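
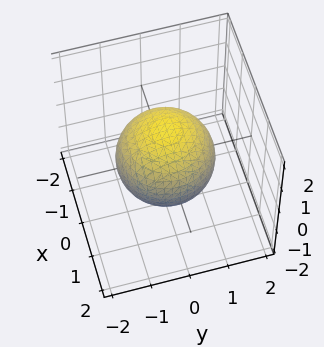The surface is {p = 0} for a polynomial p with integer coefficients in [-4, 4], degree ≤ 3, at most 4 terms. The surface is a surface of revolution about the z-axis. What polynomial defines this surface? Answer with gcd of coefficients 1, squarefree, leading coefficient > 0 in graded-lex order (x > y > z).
(a) Degree: a generic line meets the surface in up to 2 points, so deg p = 2.
(b) Symmetries: the z-axis is an axis of rotation, so x and y enter only as x² + y².
(c) Checking where it meets the axes: a circular section at z = -1 has radius between 0 and 1.
(d) Putting this together gives p.

2*x^2 + 2*y^2 + 2*z^2 - 3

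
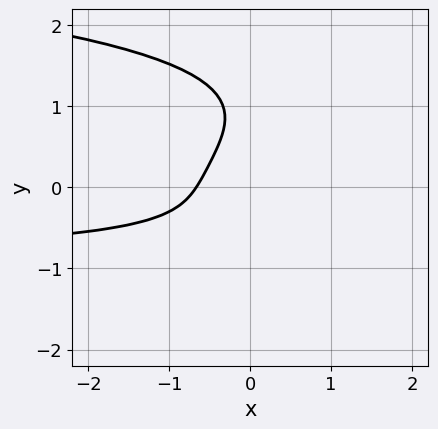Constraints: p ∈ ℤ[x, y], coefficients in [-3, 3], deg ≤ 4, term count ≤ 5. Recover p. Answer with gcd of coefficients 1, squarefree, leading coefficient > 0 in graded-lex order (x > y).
1. The degree is 4 — the shape is more complex than any degree-3 curve.
2. Against the integer gridlines: no y-intercept at any integer in the box.
3. These observations pin down the coefficients.

3*y^4 - 3*y^3 + 3*x*y + 3*x + 2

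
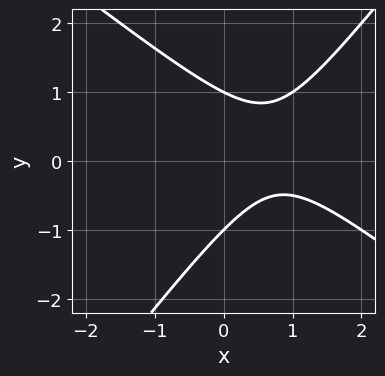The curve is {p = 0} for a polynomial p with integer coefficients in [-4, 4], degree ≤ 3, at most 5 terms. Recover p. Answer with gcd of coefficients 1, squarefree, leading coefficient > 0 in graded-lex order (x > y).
First, degree: no degree-1 curve has this shape, so deg p = 2.
Then, from the axis intercepts and sections: the curve avoids every integer x-axis point in the box; among the integer gridlines, it crosses the y-axis at y ∈ {-1, 1}.
Finally, putting this together gives p.

2*x^2 + x*y - 2*y^2 - 3*x + 2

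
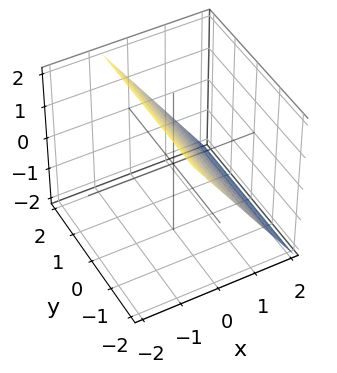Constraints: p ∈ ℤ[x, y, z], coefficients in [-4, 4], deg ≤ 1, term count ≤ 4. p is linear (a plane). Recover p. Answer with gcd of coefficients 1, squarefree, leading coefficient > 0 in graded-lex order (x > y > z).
3*x + 2*z - 2

First, deg p = 1.
Next, against the integer gridlines: it meets the z-axis at z = 1 (among the integer gridlines); it misses every integer gridline on the y-axis.
Finally, these observations pin down the coefficients.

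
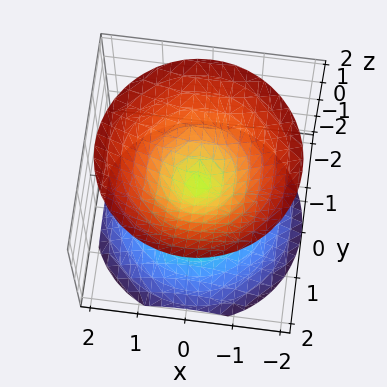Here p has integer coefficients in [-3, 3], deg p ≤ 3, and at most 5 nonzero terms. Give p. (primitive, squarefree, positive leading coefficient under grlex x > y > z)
x^2 + y^2 - z^2

There are 2 components. They look like related sheets of one shape, so recover p as a whole.
Degree: a double cone through the origin; a quadric, so deg p = 2.
By symmetry, the z-axis is an axis of rotation, so x and y enter only as x² + y²; mirror symmetry z ↦ −z ⇒ only even powers of z.
Checking where it meets the axes: a circular section at z = -1 has radius exactly 1; one x-axis crossing is at x = 0; it crosses the z-axis at the gridline z = 0.
The integer polynomial consistent with all of this is the stated p.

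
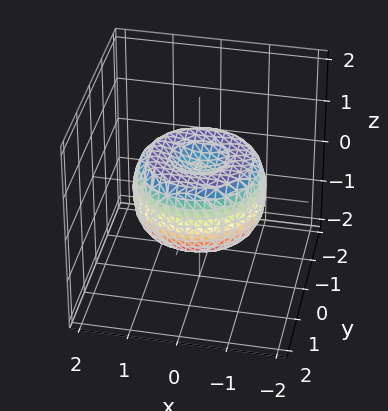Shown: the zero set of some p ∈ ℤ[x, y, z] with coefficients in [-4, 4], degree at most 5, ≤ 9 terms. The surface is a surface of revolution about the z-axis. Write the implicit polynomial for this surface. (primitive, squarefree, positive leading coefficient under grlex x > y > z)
2*x^4 + 4*x^2*y^2 + 2*y^4 - 3*x^2 - 3*y^2 + 3*z^2 - 1

The degree is 4 — no degree-3 surface has this shape.
Symmetries: rotational symmetry about the z-axis ⇒ p depends on x, y only through x² + y².
Reading off the gridlines: a circular section at z = 0 has radius between 1 and 2.
These observations pin down the coefficients.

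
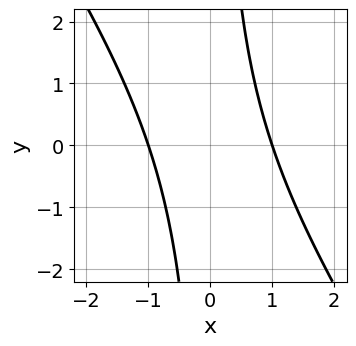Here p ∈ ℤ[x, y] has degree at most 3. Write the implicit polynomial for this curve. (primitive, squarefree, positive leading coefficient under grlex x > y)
1. Degree: the shape is more complex than any degree-1 curve, so deg p = 2.
2. From the visible intercepts: the x-axis gridline crossings are at x ∈ {-1, 1}; the curve avoids every integer y-axis point in the box.
3. Matching integer coefficients to the picture gives p.

3*x^2 + 2*x*y - 3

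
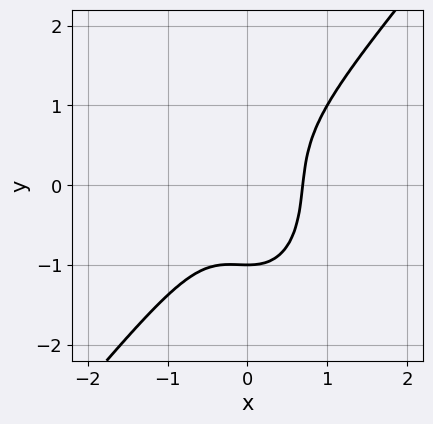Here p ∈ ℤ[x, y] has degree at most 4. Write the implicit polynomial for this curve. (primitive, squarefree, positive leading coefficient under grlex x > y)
3*x^3 - x^2*y - y^3 - 1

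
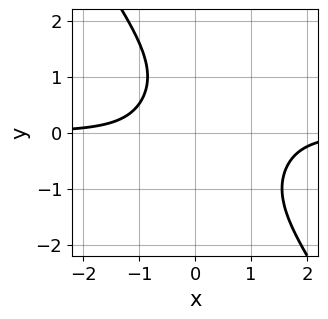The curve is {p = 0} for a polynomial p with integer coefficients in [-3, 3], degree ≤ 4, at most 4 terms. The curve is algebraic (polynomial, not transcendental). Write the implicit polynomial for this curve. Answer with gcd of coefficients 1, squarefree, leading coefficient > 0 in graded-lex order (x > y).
3*x^3*y + y^4 - 3*x^2*y + 3

1. The degree is 4 — the shape is more complex than any degree-3 curve.
2. Reading off the gridlines: the curve avoids every integer y-axis point in the box; the curve avoids every integer x-axis point in the box.
3. Fitting integer coefficients to these (and the overall shape) gives p.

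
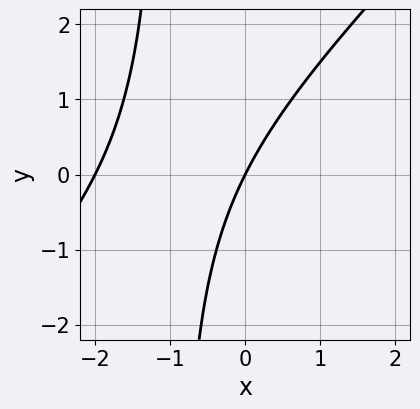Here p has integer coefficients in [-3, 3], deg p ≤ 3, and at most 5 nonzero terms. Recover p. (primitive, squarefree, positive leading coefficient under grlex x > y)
x^2 - x*y + 2*x - y

First, deg p = 2. A generic line meets the curve in up to 2 points.
Next, from the visible intercepts: the x-axis gridline crossings are at x ∈ {-2, 0}; one y-axis crossing is at y = 0.
Finally, assembling these constraints gives the stated polynomial.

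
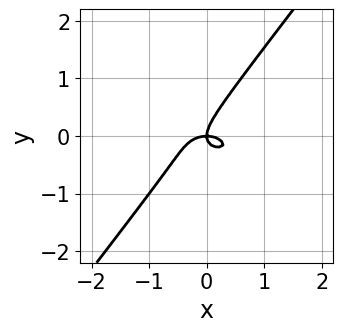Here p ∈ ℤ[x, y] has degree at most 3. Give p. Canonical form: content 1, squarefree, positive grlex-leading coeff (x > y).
(a) Degree: a generic line meets the curve in up to 3 points, so deg p = 3.
(b) From the axis intercepts and sections: it crosses the x-axis at the gridline x = 0; one y-axis crossing is at y = 0.
(c) Putting this together gives p.

x^3 + 2*x*y^2 - 2*y^3 + x*y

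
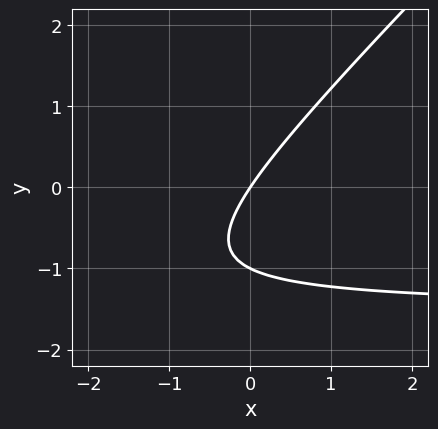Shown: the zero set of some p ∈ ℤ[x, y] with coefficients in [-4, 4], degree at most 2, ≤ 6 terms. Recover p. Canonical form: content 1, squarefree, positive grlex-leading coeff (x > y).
2*x*y - 2*y^2 + 3*x - 2*y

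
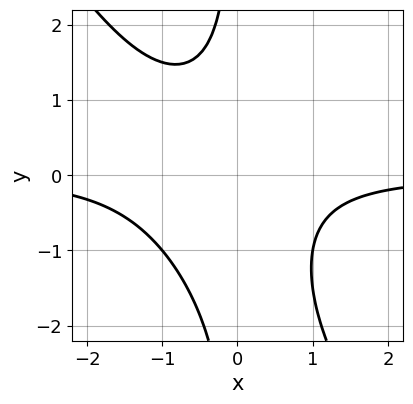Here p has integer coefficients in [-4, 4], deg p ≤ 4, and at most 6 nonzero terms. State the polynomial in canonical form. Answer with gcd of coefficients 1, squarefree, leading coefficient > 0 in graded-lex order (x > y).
The degree is 3 — a generic line meets the curve in up to 3 points.
Reading off the gridlines: the curve avoids every integer x-axis point in the box; no y-intercept at any integer in the box.
Solving for integer coefficients yields p as stated.

3*x^2*y + 2*x*y^2 + 2*x*y + 3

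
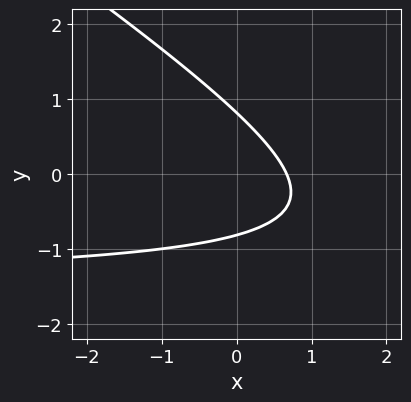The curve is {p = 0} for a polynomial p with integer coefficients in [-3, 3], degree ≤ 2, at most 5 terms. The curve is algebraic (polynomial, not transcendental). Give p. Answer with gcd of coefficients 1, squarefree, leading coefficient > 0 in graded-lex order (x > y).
2*x*y + 3*y^2 + 3*x - 2

1. The degree is 2 — no degree-1 curve has this shape.
2. Solving for integer coefficients yields p as stated.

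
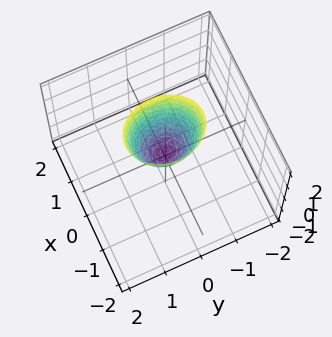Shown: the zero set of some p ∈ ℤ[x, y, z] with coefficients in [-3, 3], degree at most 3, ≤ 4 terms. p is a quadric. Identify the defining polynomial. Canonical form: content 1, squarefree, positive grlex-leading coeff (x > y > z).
First, deg p = 2.
Next, symmetries: mirror symmetry y ↦ −y ⇒ only even powers of y; mirror symmetry x ↦ −x ⇒ only even powers of x.
Then, checking where it meets the axes: it meets the x-axis at x = 0 (among the integer gridlines); it meets the z-axis at z = 0 (among the integer gridlines); it crosses the y-axis at the gridline y = 0.
Finally, fitting integer coefficients to these (and the overall shape) gives p.

3*x^2 + 2*y^2 - z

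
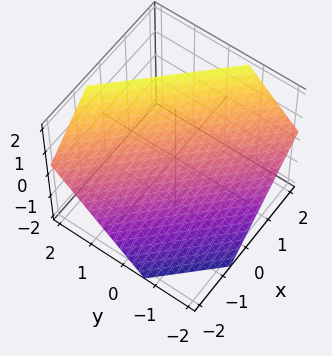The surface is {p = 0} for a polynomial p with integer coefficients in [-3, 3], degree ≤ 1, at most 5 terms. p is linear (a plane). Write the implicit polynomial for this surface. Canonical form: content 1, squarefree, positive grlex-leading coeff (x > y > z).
(a) The degree is 1 — the surface is flat (a plane).
(b) The integer polynomial consistent with all of this is the stated p.

3*x + 3*y - 3*z + 2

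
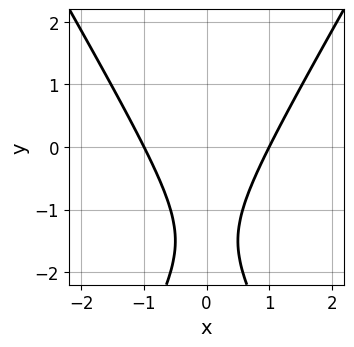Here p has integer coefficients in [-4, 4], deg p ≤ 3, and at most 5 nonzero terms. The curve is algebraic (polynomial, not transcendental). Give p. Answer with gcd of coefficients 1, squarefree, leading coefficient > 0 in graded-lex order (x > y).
First, deg p = 2. No degree-1 curve has this shape.
Next, symmetries: mirror symmetry x ↦ −x ⇒ only even powers of x.
Next, observable constraints: it misses every integer gridline on the y-axis; the x-axis gridline crossings are at x ∈ {-1, 1}.
Finally, fitting integer coefficients to these (and the overall shape) gives p.

3*x^2 - y^2 - 3*y - 3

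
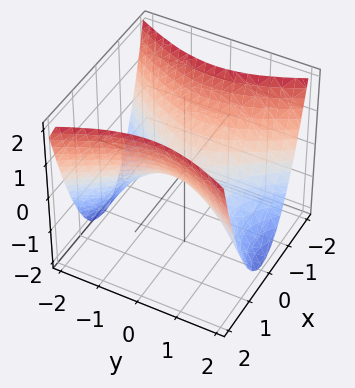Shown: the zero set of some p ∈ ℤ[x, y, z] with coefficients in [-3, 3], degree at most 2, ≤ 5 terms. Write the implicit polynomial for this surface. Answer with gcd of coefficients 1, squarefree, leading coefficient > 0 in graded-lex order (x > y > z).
2*x^2 - y^2 - 2*z

deg p = 2. A saddle surface; a quadric.
Symmetries: the x ↦ −x reflection is a symmetry, so x appears only in even powers; the y ↦ −y reflection is a symmetry, so y appears only in even powers.
Checking where it meets the axes: it meets the z-axis at z = 0 (among the integer gridlines); one x-axis crossing is at x = 0.
Putting this together gives p.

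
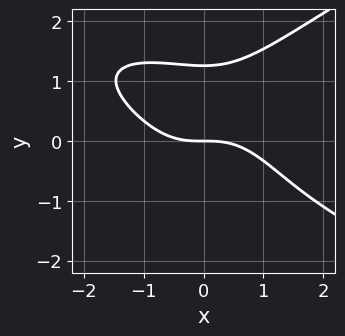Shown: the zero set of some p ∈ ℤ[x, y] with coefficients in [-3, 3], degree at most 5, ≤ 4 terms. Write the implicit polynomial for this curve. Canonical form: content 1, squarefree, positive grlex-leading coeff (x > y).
1. The degree is 4 — a generic line meets the curve in up to 4 points.
2. Checking where it meets the axes: it crosses the y-axis at the gridline y = 0; one x-axis crossing is at x = 0.
3. Fitting integer coefficients to these (and the overall shape) gives p.

y^4 - x^3 - x^2*y - 2*y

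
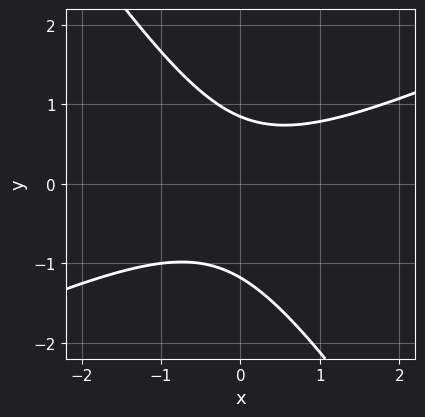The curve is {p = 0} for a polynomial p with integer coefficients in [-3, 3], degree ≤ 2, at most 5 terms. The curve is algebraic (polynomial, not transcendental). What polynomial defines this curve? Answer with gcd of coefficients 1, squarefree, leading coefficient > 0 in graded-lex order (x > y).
2*x^2 - 3*x*y - 3*y^2 - y + 3

deg p = 2.
From the axis intercepts and sections: the curve avoids every integer x-axis point in the box.
The integer polynomial consistent with all of this is the stated p.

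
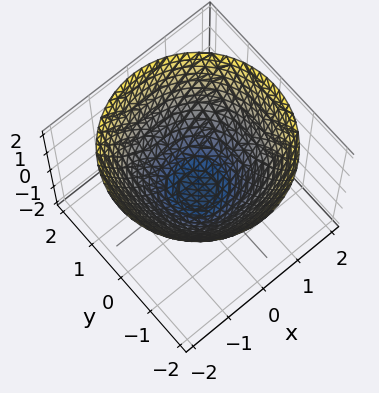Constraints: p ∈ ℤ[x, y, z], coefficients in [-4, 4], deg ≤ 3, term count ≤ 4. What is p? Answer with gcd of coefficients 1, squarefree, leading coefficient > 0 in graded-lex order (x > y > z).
2*x^2 + 2*y^2 - 3*z - 2

1. The degree is 2 — the shape is more complex than any degree-1 surface.
2. By symmetry, every cross-section ⟂ z is a circle, so x, y appear only via x² + y².
3. From the visible intercepts: among the integer gridlines, it crosses the x-axis at x ∈ {-1, 1}; among the integer gridlines, it crosses the y-axis at y ∈ {-1, 1}; a circular section at z = 1 has radius between 1 and 2.
4. Matching integer coefficients to the picture gives p.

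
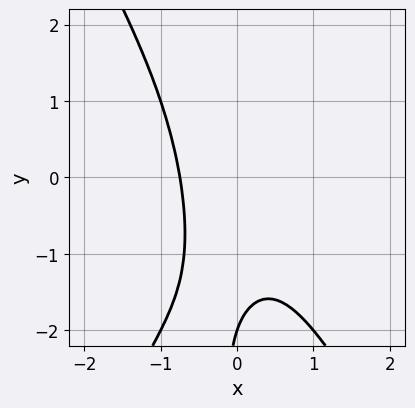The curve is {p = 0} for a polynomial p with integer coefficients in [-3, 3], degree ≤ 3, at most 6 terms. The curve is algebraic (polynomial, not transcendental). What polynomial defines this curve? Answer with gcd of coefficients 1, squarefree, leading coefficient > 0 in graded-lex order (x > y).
3*x^3 - x*y^2 + x + y + 2

1. The degree is 3 — no degree-2 curve has this shape.
2. Reading off the gridlines: one y-axis crossing is at y = -2.
3. Putting this together gives p.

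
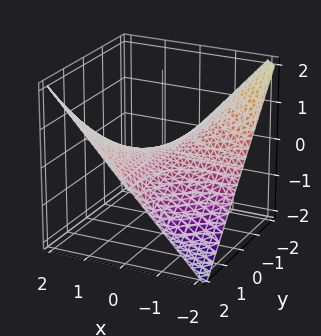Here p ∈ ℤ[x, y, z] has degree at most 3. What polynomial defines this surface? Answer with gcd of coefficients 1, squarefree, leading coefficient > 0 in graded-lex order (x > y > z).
Degree: a hyperbolic paraboloid; a quadric, so deg p = 2.
Reading off the gridlines: every point of the x-axis in the box is on the surface; the visible y-axis segment lies entirely on the surface.
Putting this together gives p.

x*y - 2*z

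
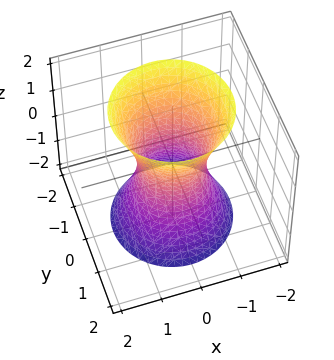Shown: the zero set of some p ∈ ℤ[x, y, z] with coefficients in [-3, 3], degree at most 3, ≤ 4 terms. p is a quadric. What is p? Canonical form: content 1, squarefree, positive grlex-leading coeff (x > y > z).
3*x^2 + 3*y^2 - z^2 - 2

1. deg p = 2.
2. Symmetries: rotational symmetry about the z-axis ⇒ p depends on x, y only through x² + y²; it's symmetric under z → −z, forcing even powers of z.
3. Checking where it meets the axes: a circular section at z = -2 has radius between 1 and 2; it misses every integer gridline on the z-axis.
4. Solving for integer coefficients yields p as stated.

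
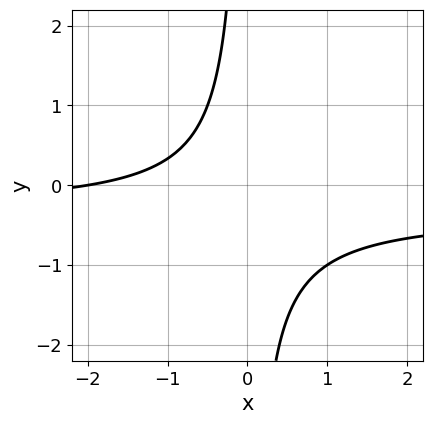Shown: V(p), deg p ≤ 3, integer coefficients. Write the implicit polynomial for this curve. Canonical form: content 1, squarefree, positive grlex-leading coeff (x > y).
3*x*y + x + 2

First, the degree is 2 — a generic line meets the curve in up to 2 points.
Then, reading off the gridlines: no y-intercept at any integer in the box; it crosses the x-axis at the gridline x = -2.
Finally, these observations pin down the coefficients.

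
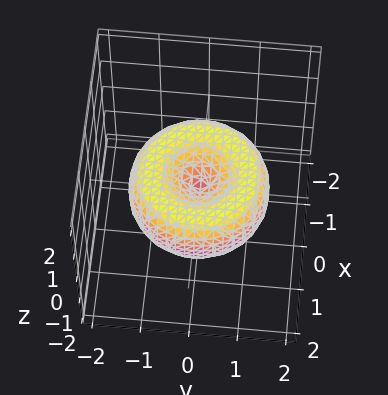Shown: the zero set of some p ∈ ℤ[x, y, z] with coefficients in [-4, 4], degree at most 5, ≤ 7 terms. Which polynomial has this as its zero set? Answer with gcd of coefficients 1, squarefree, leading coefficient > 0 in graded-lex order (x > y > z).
(a) The degree is 4 — no degree-3 surface has this shape.
(b) By symmetry, every cross-section ⟂ z is a circle, so x, y appear only via x² + y².
(c) From the axis intercepts and sections: a circular section at z = 0 has radius between 1 and 2; it crosses the y-axis at the gridline y = 0; it meets the x-axis at x = 0 (among the integer gridlines); it crosses the z-axis at the gridline z = 0.
(d) Matching integer coefficients to the picture gives p.

x^4 + 2*x^2*y^2 + y^4 - 2*x^2 - 2*y^2 + 2*z^2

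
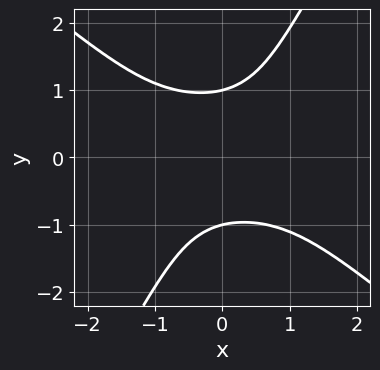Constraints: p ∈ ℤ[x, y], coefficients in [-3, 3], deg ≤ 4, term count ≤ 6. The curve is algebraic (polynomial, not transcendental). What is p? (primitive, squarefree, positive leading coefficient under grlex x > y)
First, deg p = 4. No degree-3 curve has this shape.
Next, checking where it meets the axes: the y-axis gridline crossings are at y ∈ {-1, 1}; no x-intercept at any integer in the box.
Finally, solving for integer coefficients yields p as stated.

3*x^2*y^2 + 2*x*y^3 - 2*y^4 + 2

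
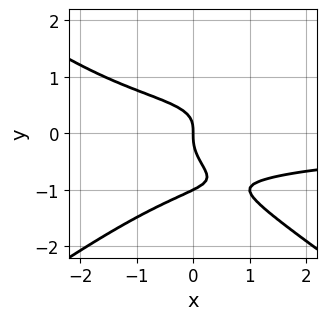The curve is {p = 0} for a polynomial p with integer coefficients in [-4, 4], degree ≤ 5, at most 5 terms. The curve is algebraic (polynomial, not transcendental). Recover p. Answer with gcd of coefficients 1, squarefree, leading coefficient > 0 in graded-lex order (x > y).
First, deg p = 4. The shape is more complex than any degree-3 curve.
Then, reading off the gridlines: the y-axis gridline crossings are at y ∈ {-1, 0}; it crosses the x-axis at the gridline x = 0.
Finally, assembling these constraints gives the stated polynomial.

x^2*y^2 - 2*y^4 - 2*y^3 - x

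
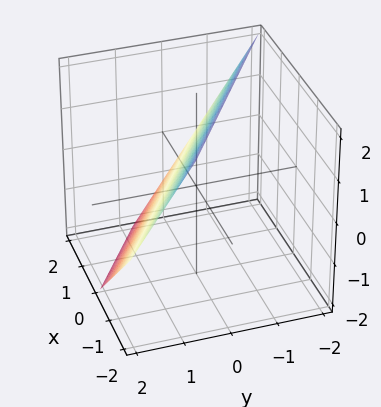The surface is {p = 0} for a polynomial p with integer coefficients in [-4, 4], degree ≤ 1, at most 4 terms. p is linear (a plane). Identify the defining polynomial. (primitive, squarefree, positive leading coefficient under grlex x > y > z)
2*x + 3*y + 2*z - 2

First, degree: the surface is flat (a plane), so deg p = 1.
Then, observable constraints: it meets the x-axis at x = 1 (among the integer gridlines); it meets the z-axis at z = 1 (among the integer gridlines).
Finally, assembling these constraints gives the stated polynomial.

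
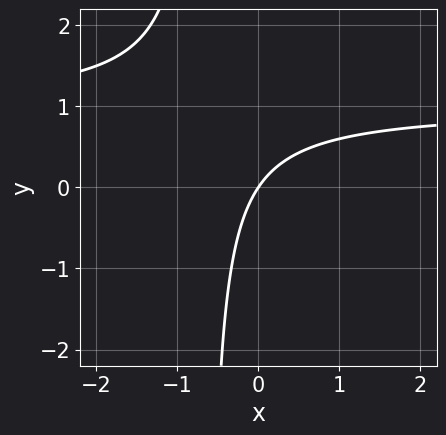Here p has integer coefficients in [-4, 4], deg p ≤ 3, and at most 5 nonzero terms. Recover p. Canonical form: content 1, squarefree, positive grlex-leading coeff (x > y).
3*x*y - 3*x + 2*y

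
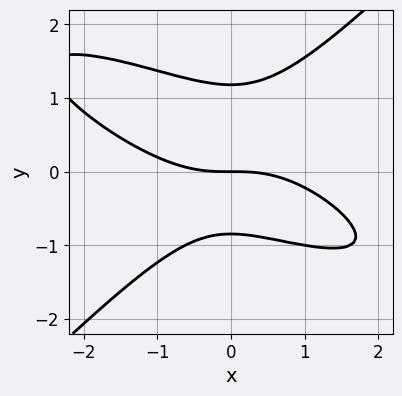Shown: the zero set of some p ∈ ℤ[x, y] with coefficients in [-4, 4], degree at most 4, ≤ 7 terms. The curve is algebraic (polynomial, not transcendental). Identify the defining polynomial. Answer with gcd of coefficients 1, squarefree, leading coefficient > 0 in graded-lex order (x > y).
x^3 + 2*x^2*y - 3*y^3 + y^2 + 3*y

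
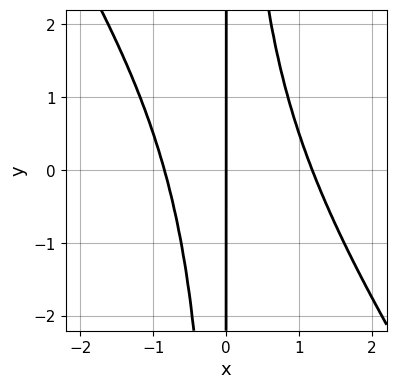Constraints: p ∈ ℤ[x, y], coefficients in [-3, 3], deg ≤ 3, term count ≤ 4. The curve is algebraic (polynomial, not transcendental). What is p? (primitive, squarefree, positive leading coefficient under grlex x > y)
The degree is 3 — no degree-2 curve has this shape.
From the axis intercepts and sections: every point of the y-axis in the box is on the curve; it crosses the x-axis at the gridline x = 0.
Putting this together gives p.

3*x^3 + 2*x^2*y - x^2 - 3*x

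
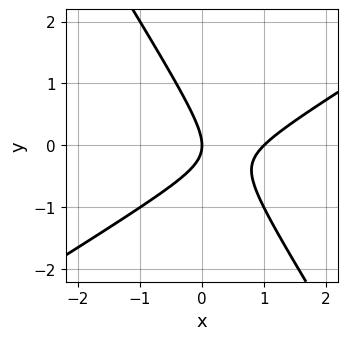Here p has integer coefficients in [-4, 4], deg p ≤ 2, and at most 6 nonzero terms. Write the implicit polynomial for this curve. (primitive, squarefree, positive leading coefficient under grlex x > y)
x^2 - x*y - y^2 - x

First, the degree is 2 — a generic line meets the curve in up to 2 points.
Next, checking where it meets the axes: it crosses the y-axis at the gridline y = 0; the x-axis gridline crossings are at x ∈ {0, 1}.
Finally, these observations pin down the coefficients.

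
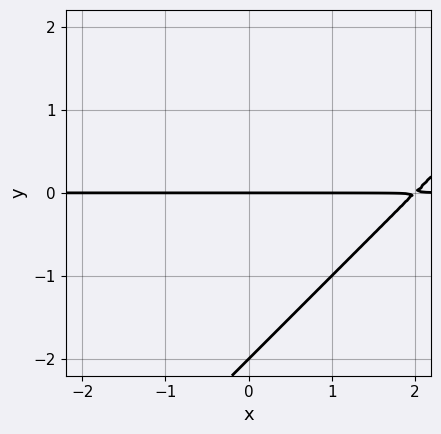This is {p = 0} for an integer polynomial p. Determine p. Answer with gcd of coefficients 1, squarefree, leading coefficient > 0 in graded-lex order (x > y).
deg p = 2. The shape is more complex than any degree-1 curve.
Observable constraints: the visible x-axis segment lies entirely on the curve; the y-axis gridline crossings are at y ∈ {-2, 0}.
Putting this together gives p.

x*y - y^2 - 2*y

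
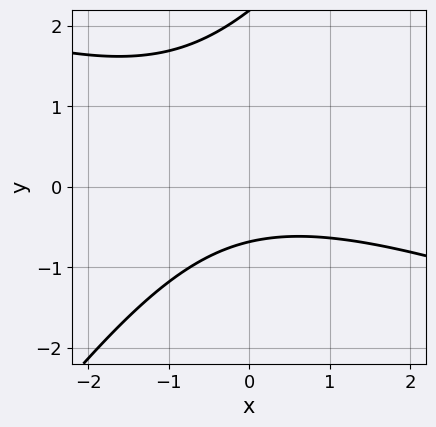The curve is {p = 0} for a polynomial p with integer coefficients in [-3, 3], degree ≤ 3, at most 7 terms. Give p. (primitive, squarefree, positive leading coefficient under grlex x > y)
1. deg p = 2. No degree-1 curve has this shape.
2. Checking where it meets the axes: the curve avoids every integer x-axis point in the box.
3. Solving for integer coefficients yields p as stated.

x^2 + 2*x*y - 2*y^2 + 3*y + 3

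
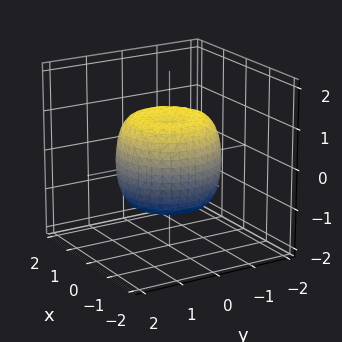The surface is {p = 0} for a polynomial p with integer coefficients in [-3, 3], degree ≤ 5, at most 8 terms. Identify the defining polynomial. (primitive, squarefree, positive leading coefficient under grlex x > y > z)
x^4 + 2*x^2*y^2 + y^4 - x^2 - y^2 + z^2 - 1

1. The degree is 4 — the shape is more complex than any degree-3 surface.
2. Symmetries: rotational symmetry about the z-axis ⇒ p depends on x, y only through x² + y².
3. Observable constraints: a circular section at z = 0 has radius between 1 and 2; the z-axis gridline crossings are at z ∈ {-1, 1}.
4. Together with the visible shape, these determine p as stated.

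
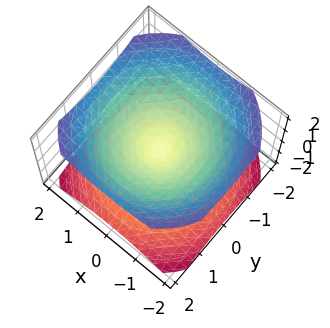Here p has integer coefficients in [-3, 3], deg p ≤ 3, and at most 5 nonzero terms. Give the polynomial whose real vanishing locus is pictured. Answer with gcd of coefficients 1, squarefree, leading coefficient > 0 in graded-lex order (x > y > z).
2*x^2 + 2*y^2 - 3*z^2

First, there are 2 components. Treating them together as one polynomial.
Then, degree: a double cone through the origin; a quadric, so deg p = 2.
Next, by symmetry, the surface is invariant under rotation about z: p = q(x² + y², z); the z ↦ −z reflection is a symmetry, so z appears only in even powers.
Then, observable constraints: it meets the y-axis at y = 0 (among the integer gridlines); a circular section at z = -1 has radius between 1 and 2; it meets the x-axis at x = 0 (among the integer gridlines); it meets the z-axis at z = 0 (among the integer gridlines).
Finally, fitting integer coefficients to these (and the overall shape) gives p.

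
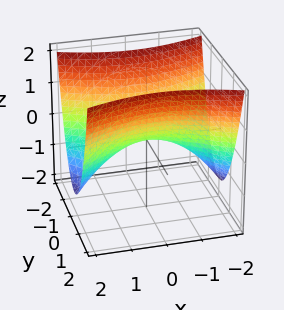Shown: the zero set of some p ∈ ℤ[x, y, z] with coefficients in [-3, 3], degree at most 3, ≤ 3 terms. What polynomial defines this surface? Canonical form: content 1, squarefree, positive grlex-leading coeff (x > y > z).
deg p = 2. A saddle surface; a quadric.
Symmetries: the x ↦ −x reflection is a symmetry, so x appears only in even powers; the y ↦ −y reflection is a symmetry, so y appears only in even powers.
Reading off the gridlines: it meets the y-axis at y = 0 (among the integer gridlines); one x-axis crossing is at x = 0; it meets the z-axis at z = 0 (among the integer gridlines).
These observations pin down the coefficients.

x^2 - 3*y^2 + 3*z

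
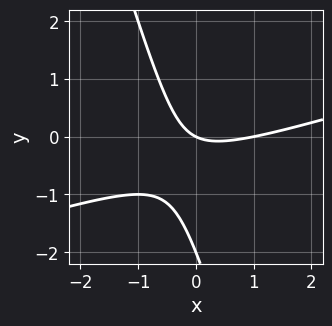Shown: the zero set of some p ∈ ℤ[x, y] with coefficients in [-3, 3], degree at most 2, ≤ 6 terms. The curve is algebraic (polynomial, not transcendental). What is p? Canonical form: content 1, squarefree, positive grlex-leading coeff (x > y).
x^2 - 3*x*y - y^2 - x - 2*y

(a) Degree: no degree-1 curve has this shape, so deg p = 2.
(b) From the axis intercepts and sections: the y-axis gridline crossings are at y ∈ {-2, 0}; among the integer gridlines, it crosses the x-axis at x ∈ {0, 1}.
(c) Matching integer coefficients to the picture gives p.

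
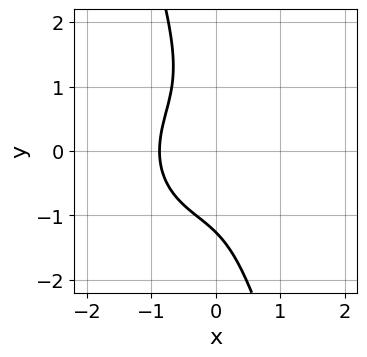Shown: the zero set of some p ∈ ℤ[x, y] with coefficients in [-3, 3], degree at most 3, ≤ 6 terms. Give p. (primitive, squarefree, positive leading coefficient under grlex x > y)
First, degree: no degree-2 curve has this shape, so deg p = 3.
Finally, solving for integer coefficients yields p as stated.

3*x^3 + 3*x*y^2 + y^3 + 2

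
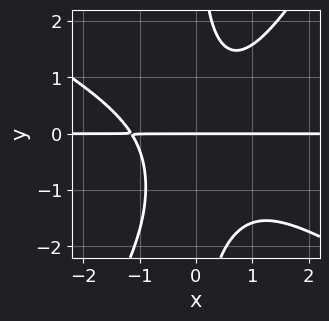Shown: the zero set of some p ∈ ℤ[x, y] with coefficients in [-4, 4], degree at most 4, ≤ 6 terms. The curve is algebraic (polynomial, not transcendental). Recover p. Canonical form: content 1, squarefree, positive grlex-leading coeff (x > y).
2*x^3*y + 2*x^2*y^2 - 2*x*y^3 - 2*x*y^2 + 3*y

1. The degree is 4 — the shape is more complex than any degree-3 curve.
2. From the axis intercepts and sections: the visible x-axis segment lies entirely on the curve; it crosses the y-axis at the gridline y = 0.
3. Assembling these constraints gives the stated polynomial.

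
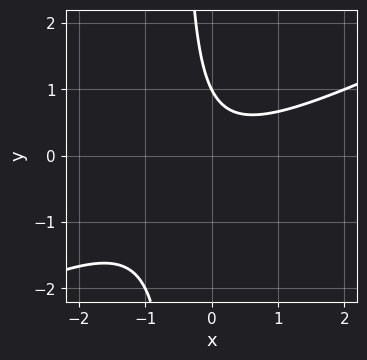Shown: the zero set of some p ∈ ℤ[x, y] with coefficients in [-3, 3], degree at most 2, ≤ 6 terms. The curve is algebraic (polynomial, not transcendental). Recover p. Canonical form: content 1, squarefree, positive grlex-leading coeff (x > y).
x^2 - 2*x*y - y + 1

1. deg p = 2.
2. From the axis intercepts and sections: no x-intercept at any integer in the box; it meets the y-axis at y = 1 (among the integer gridlines).
3. Fitting integer coefficients to these (and the overall shape) gives p.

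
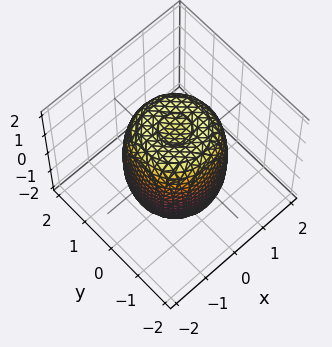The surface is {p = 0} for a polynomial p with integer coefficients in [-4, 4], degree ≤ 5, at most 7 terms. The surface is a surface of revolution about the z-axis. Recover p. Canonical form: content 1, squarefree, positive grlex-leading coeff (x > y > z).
2*x^4 + 4*x^2*y^2 + 2*y^4 - 2*x^2 - 2*y^2 + z^2 - 2

(a) Degree: no degree-3 surface has this shape, so deg p = 4.
(b) Symmetries: rotational symmetry about the z-axis ⇒ p depends on x, y only through x² + y².
(c) Checking where it meets the axes: a circular section at z = -1 has radius between 1 and 2.
(d) The integer polynomial consistent with all of this is the stated p.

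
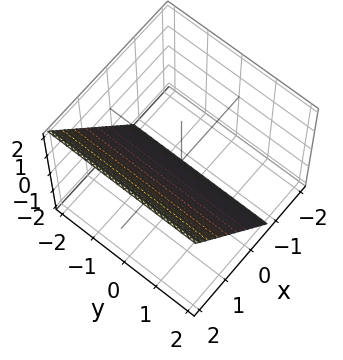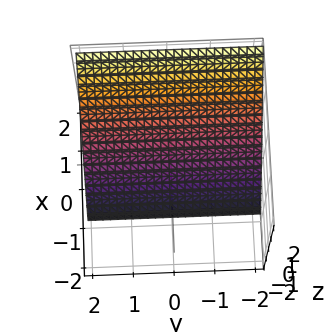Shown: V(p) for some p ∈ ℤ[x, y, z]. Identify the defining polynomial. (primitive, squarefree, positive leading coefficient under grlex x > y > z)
3*x - 2*z - 2

1. The degree is 1 — every cross-section is a straight line — this is a plane.
2. Reading off the gridlines: it misses every integer gridline on the y-axis; one z-axis crossing is at z = -1.
3. The integer polynomial consistent with all of this is the stated p.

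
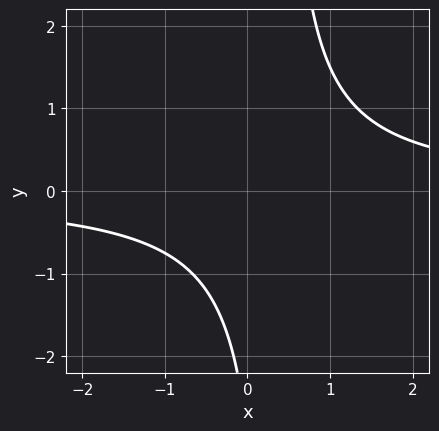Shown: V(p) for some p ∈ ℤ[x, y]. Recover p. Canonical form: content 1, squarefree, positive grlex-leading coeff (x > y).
3*x*y - y - 3

(a) The degree is 2 — the shape is more complex than any degree-1 curve.
(b) From the visible intercepts: no x-intercept at any integer in the box; it misses every integer gridline on the y-axis.
(c) Together with the visible shape, these determine p as stated.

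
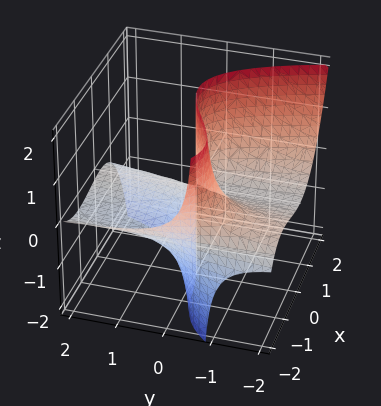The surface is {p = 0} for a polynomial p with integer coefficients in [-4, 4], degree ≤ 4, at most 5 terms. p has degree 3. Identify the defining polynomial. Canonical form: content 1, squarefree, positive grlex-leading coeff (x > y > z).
Degree: a generic line meets the surface in up to 3 points, so deg p = 3.
Reading off the gridlines: it crosses the x-axis at the gridline x = -2; the visible y-axis segment lies entirely on the surface.
The integer polynomial consistent with all of this is the stated p. Check: (0, 0, -2) on the z-axis lies on the surface, and p(0, 0, -2) = 0. ✓

x^3 + 2*x^2 - x*z + 3*y*z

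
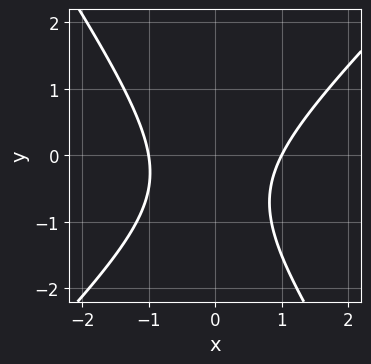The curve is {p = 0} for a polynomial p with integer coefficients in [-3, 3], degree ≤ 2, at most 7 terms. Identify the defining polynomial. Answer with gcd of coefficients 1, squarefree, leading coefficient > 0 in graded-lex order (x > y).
3*x^2 - x*y - 2*y^2 - 2*y - 3

deg p = 2. No degree-1 curve has this shape.
Observable constraints: among the integer gridlines, it crosses the x-axis at x ∈ {-1, 1}; the curve avoids every integer y-axis point in the box.
These observations pin down the coefficients.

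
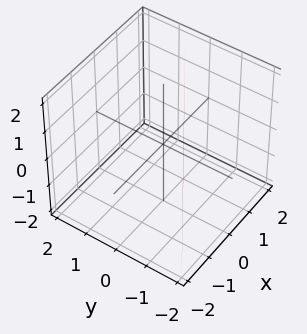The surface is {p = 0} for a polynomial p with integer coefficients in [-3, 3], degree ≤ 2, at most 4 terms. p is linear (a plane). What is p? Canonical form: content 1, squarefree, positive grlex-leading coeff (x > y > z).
2*x - 3*y - 2

1. deg p = 1.
2. From the visible intercepts: it misses every integer gridline on the z-axis; it crosses the x-axis at the gridline x = 1.
3. The integer polynomial consistent with all of this is the stated p.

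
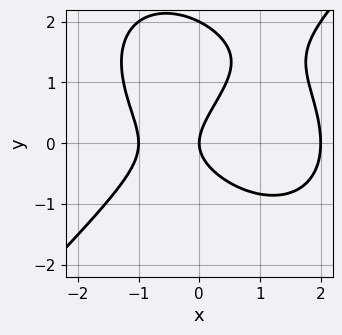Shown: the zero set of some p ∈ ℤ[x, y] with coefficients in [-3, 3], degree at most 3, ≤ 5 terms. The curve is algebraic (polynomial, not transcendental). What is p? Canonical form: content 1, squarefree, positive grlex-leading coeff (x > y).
First, deg p = 3. A generic line meets the curve in up to 3 points.
Then, from the visible intercepts: the y-axis gridline crossings are at y ∈ {0, 2}; among the integer gridlines, it crosses the x-axis at x ∈ {-1, 0, 2}.
Finally, the integer polynomial consistent with all of this is the stated p.

x^3 - y^3 - x^2 + 2*y^2 - 2*x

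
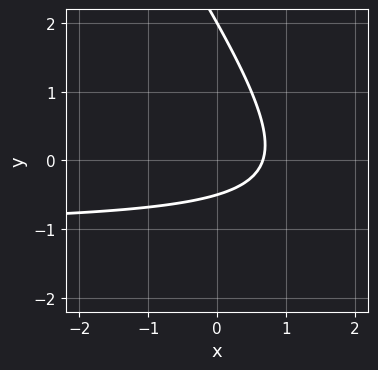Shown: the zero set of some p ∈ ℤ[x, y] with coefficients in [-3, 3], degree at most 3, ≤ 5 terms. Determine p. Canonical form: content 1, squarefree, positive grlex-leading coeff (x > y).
3*x*y + 2*y^2 + 3*x - 3*y - 2

1. Degree: a generic line meets the curve in up to 2 points, so deg p = 2.
2. Reading off the gridlines: one y-axis crossing is at y = 2.
3. These observations pin down the coefficients.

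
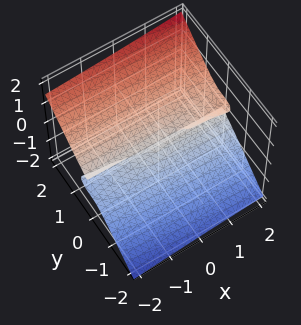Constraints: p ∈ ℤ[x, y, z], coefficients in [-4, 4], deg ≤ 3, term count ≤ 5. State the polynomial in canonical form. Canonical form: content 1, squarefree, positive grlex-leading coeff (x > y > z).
1. deg p = 3.
2. Against the integer gridlines: every point of the x-axis in the box is on the surface; it crosses the y-axis at the gridline y = 0.
3. Fitting integer coefficients to these (and the overall shape) gives p.

x*z^2 + 2*y^3 - 3*z^3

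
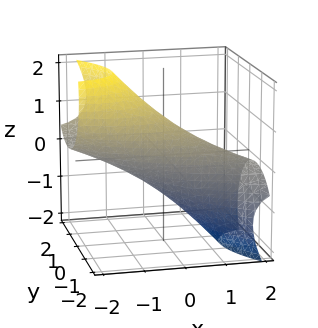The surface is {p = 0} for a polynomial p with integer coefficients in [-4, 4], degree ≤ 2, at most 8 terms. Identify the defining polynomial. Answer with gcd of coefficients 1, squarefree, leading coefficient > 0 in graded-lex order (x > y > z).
x^2 + 2*x*y + 3*x*z + 2*y^2 + 2*z^2 - 2

1. Degree: the shape is more complex than any degree-1 surface, so deg p = 2.
2. From the visible intercepts: the y-axis gridline crossings are at y ∈ {-1, 1}; among the integer gridlines, it crosses the z-axis at z ∈ {-1, 1}.
3. These observations pin down the coefficients.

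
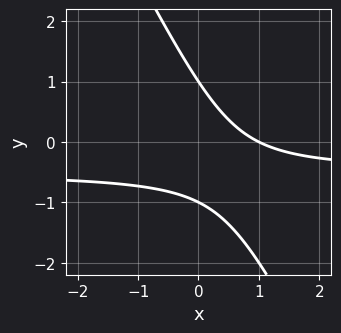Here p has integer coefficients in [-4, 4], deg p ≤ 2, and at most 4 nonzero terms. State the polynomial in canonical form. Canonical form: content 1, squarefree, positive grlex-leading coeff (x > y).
First, degree: the shape is more complex than any degree-1 curve, so deg p = 2.
Next, observable constraints: among the integer gridlines, it crosses the y-axis at y ∈ {-1, 1}; it meets the x-axis at x = 1 (among the integer gridlines).
Finally, matching integer coefficients to the picture gives p.

2*x*y + y^2 + x - 1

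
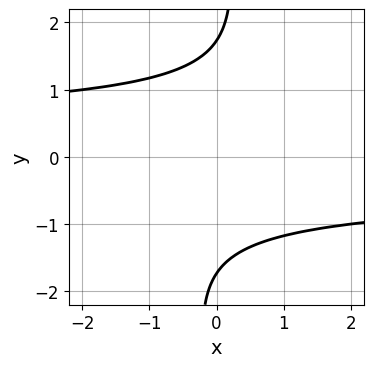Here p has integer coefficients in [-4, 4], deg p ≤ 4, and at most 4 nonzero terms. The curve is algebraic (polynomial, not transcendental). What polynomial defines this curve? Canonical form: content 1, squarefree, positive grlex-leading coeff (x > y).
x*y^3 - y^2 + 3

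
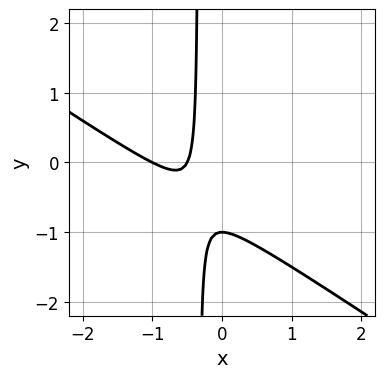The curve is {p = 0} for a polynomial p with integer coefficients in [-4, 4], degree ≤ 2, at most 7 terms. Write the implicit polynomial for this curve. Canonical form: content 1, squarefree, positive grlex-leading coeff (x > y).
2*x^2 + 3*x*y + 3*x + y + 1

(a) deg p = 2. No degree-1 curve has this shape.
(b) From the visible intercepts: it meets the y-axis at y = -1 (among the integer gridlines); it crosses the x-axis at the gridline x = -1.
(c) Together with the visible shape, these determine p as stated.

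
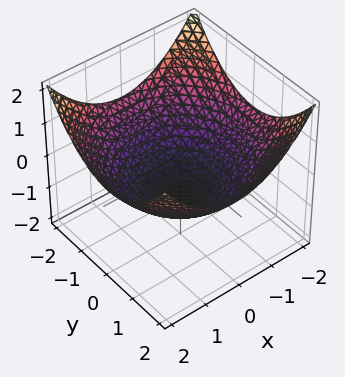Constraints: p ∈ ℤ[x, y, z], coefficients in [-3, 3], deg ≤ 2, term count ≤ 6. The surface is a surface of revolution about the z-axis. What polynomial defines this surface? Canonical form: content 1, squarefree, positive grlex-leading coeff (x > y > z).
x^2 + y^2 - 3*z - 3

Degree: a generic line meets the surface in up to 2 points, so deg p = 2.
Symmetries: the surface is invariant under rotation about z: p = q(x² + y², z).
Observable constraints: a circular section at z = 0 has radius between 1 and 2; one z-axis crossing is at z = -1.
Matching integer coefficients to the picture gives p.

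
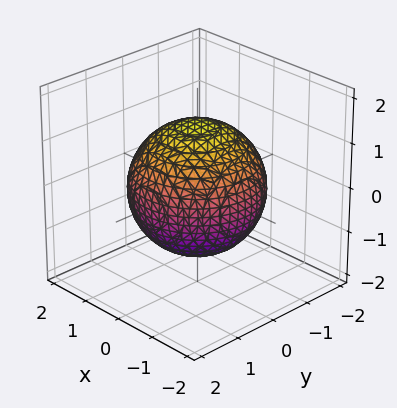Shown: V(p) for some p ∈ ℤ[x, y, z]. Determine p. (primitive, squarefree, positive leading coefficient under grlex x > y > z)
x^2 + y^2 + z^2 - 2

The degree is 2 — a closed, bounded, convex surface; a quadric.
Symmetries: rotational symmetry about the z-axis ⇒ p depends on x, y only through x² + y²; the z ↦ −z reflection is a symmetry, so z appears only in even powers.
Observable constraints: a circular section at z = 1 has radius exactly 1.
The integer polynomial consistent with all of this is the stated p.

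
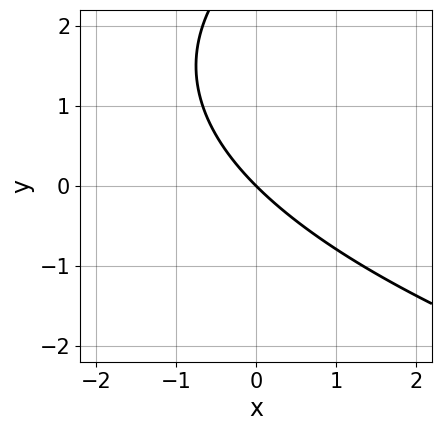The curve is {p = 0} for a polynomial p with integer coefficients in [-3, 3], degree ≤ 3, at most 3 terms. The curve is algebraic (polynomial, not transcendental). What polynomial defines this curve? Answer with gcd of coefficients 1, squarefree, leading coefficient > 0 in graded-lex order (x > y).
y^2 - 3*x - 3*y

First, deg p = 2. The shape is more complex than any degree-1 curve.
Then, checking where it meets the axes: it crosses the x-axis at the gridline x = 0; one y-axis crossing is at y = 0.
Finally, together with the visible shape, these determine p as stated.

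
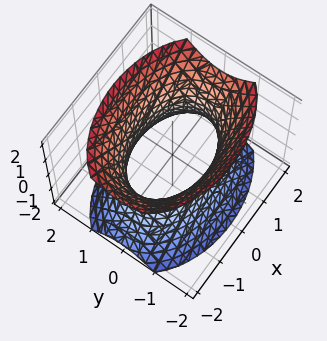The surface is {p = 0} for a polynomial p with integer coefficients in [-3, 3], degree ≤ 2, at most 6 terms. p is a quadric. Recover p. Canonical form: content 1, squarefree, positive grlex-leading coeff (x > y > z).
1. Degree: an hourglass — one-sheet hyperboloid; a quadric, so deg p = 2.
2. Symmetries: mirror symmetry x ↦ −x ⇒ only even powers of x; it's symmetric under z → −z, forcing even powers of z; it's symmetric under y → −y, forcing even powers of y.
3. Checking where it meets the axes: no z-intercept at any integer in the box; the y-axis gridline crossings are at y ∈ {-1, 1}.
4. Assembling these constraints gives the stated polynomial.

x^2 + 2*y^2 - z^2 - 2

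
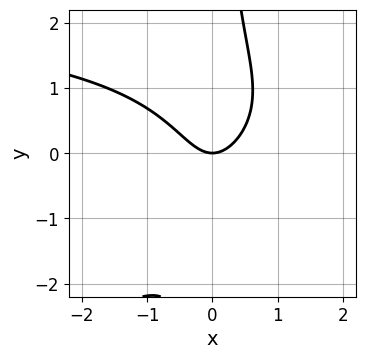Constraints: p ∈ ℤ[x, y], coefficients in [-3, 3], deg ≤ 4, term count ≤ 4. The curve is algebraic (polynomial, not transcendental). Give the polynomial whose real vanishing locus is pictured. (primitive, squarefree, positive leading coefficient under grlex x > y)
deg p = 3. The shape is more complex than any degree-2 curve.
Against the integer gridlines: it crosses the y-axis at the gridline y = 0; one x-axis crossing is at x = 0.
Putting this together gives p.

x^2*y - 2*x*y^2 - 3*x^2 + 2*y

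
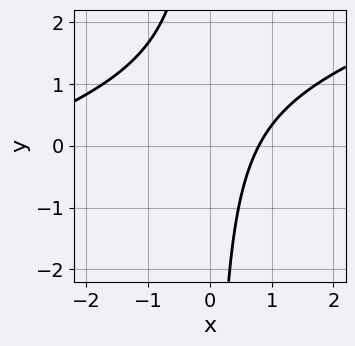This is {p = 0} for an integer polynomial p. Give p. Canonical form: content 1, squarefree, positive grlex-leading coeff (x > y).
1. The degree is 2 — a generic line meets the curve in up to 2 points.
2. Reading off the gridlines: no y-intercept at any integer in the box.
3. Together with the visible shape, these determine p as stated.

x^2 - 3*x*y + 3*x - 3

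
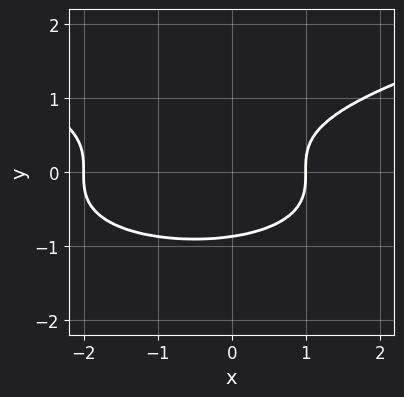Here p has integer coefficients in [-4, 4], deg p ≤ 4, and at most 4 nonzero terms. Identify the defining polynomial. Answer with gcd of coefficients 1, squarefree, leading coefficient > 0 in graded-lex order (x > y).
3*y^3 - x^2 - x + 2

(a) Degree: a generic line meets the curve in up to 3 points, so deg p = 3.
(b) Checking where it meets the axes: among the integer gridlines, it crosses the x-axis at x ∈ {-2, 1}.
(c) Putting this together gives p.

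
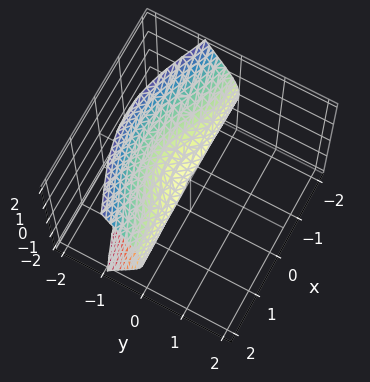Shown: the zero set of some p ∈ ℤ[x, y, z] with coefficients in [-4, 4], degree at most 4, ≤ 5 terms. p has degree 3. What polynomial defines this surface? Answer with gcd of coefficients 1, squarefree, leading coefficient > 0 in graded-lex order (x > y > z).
2*x^2*y + 2*y^3 + y*z^2 + 3*z^2

deg p = 3. No degree-2 surface has this shape.
From the axis intercepts and sections: it crosses the y-axis at the gridline y = 0; it meets the z-axis at z = 0 (among the integer gridlines).
Matching integer coefficients to the picture gives p. Check: (1, 0, 0) on the x-axis lies on the surface, and p(1, 0, 0) = 0. ✓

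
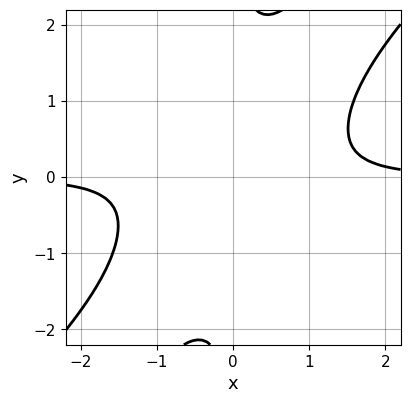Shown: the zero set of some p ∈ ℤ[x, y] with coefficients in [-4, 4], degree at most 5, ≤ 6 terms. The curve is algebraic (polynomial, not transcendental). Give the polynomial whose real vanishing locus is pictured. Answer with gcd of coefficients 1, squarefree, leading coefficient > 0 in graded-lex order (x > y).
2*x^3*y - 3*x^2*y^2 + x*y^3 - 2

(a) deg p = 4. No degree-3 curve has this shape.
(b) From the visible intercepts: no x-intercept at any integer in the box; the curve avoids every integer y-axis point in the box.
(c) These observations pin down the coefficients.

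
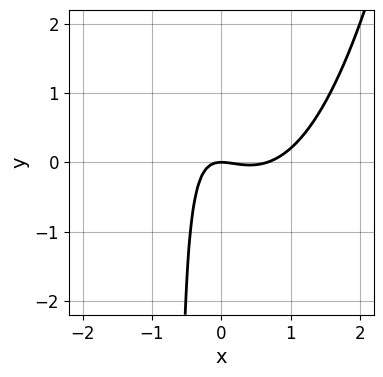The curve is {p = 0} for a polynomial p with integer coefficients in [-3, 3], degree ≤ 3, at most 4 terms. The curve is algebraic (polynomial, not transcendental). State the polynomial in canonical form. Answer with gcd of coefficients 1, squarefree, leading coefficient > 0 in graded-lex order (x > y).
Degree: a generic line meets the curve in up to 3 points, so deg p = 3.
From the visible intercepts: one y-axis crossing is at y = 0; it crosses the x-axis at the gridline x = 0.
Fitting integer coefficients to these (and the overall shape) gives p.

3*x^3 - 2*x^2 - 3*x*y - 2*y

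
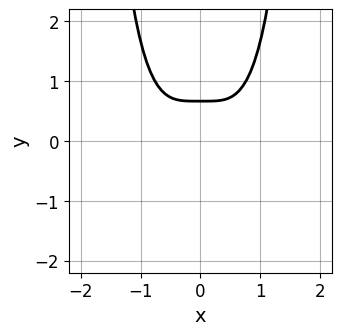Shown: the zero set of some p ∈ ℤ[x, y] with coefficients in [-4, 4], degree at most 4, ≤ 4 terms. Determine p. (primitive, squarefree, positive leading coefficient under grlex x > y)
3*x^4 - 3*y + 2

First, degree: a generic line meets the curve in up to 4 points, so deg p = 4.
Next, symmetries: the x ↦ −x reflection is a symmetry, so x appears only in even powers.
Next, reading off the gridlines: the curve avoids every integer x-axis point in the box.
Finally, together with the visible shape, these determine p as stated.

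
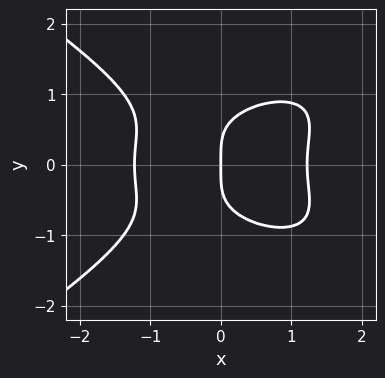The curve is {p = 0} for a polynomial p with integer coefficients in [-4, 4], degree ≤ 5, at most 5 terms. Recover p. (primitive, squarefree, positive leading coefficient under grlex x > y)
First, degree: no degree-3 curve has this shape, so deg p = 4.
Next, symmetries: it's symmetric under y → −y, forcing even powers of y.
Then, from the visible intercepts: one y-axis crossing is at y = 0; one x-axis crossing is at x = 0.
Finally, the integer polynomial consistent with all of this is the stated p.

x^2*y^2 - 3*y^4 - 2*x^3 + 3*x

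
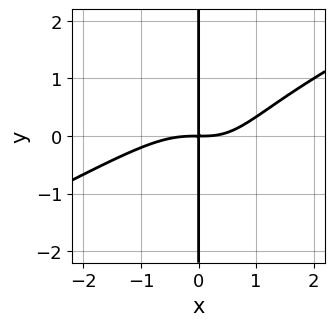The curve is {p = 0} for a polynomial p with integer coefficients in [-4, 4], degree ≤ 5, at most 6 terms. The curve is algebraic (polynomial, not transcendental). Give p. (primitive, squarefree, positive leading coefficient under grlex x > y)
(a) deg p = 4. A generic line meets the curve in up to 4 points.
(b) From the axis intercepts and sections: the visible y-axis segment lies entirely on the curve.
(c) The integer polynomial consistent with all of this is the stated p.

x^4 - 2*x^3*y + x^2*y - 2*x*y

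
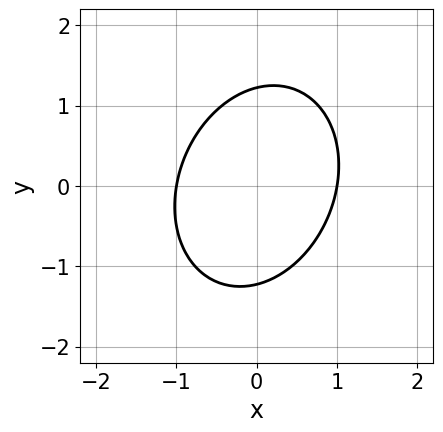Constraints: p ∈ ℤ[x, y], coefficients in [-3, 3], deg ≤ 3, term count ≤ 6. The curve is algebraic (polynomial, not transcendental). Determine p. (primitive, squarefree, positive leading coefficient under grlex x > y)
3*x^2 - x*y + 2*y^2 - 3

1. The degree is 2 — the shape is more complex than any degree-1 curve.
2. From the visible intercepts: the x-axis gridline crossings are at x ∈ {-1, 1}.
3. The integer polynomial consistent with all of this is the stated p.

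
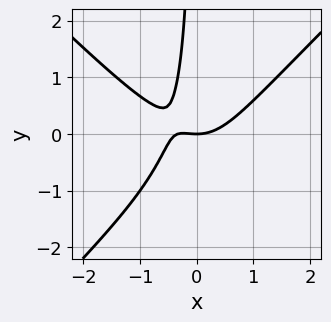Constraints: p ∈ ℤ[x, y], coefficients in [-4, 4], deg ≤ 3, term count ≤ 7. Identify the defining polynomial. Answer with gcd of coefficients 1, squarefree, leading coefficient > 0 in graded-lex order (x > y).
3*x^3 - 3*x*y^2 + x^2 - 3*x*y - 2*y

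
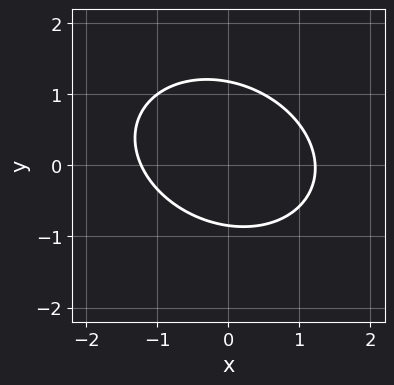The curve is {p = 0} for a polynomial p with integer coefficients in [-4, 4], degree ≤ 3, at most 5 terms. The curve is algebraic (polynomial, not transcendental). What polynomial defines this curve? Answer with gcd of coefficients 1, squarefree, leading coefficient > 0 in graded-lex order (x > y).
2*x^2 + x*y + 3*y^2 - y - 3

1. Degree: the shape is more complex than any degree-1 curve, so deg p = 2.
2. The integer polynomial consistent with all of this is the stated p.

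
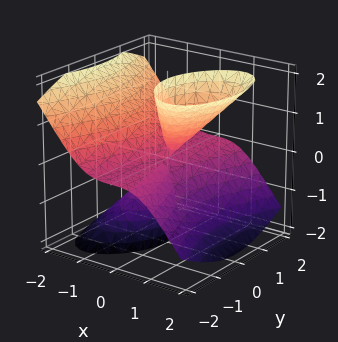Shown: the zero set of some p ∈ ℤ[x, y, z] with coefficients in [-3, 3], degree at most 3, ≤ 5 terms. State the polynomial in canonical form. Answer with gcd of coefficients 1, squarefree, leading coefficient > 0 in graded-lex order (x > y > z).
3*x^3 - 3*x*z^2 + 2*y^2*z

There are 2 components. Treating them together as one polynomial.
deg p = 3. No degree-2 surface has this shape.
Checking where it meets the axes: it meets the x-axis at x = 0 (among the integer gridlines); every point of the z-axis in the box is on the surface.
Fitting integer coefficients to these (and the overall shape) gives p. Check: (0, 1, 0) on the y-axis lies on the surface, and p(0, 1, 0) = 0. ✓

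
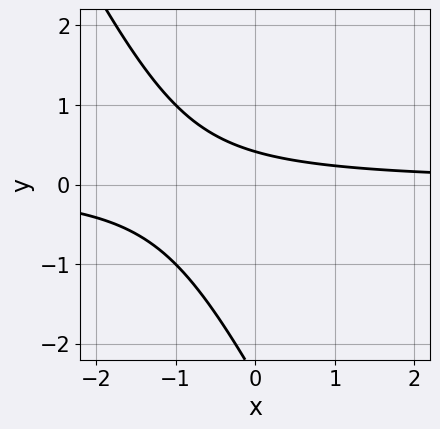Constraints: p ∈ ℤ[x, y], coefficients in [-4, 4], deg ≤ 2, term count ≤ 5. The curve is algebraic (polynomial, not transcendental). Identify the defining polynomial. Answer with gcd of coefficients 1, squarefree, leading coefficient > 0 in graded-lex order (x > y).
2*x*y + y^2 + 2*y - 1

Degree: no degree-1 curve has this shape, so deg p = 2.
Checking where it meets the axes: no x-intercept at any integer in the box.
Matching integer coefficients to the picture gives p.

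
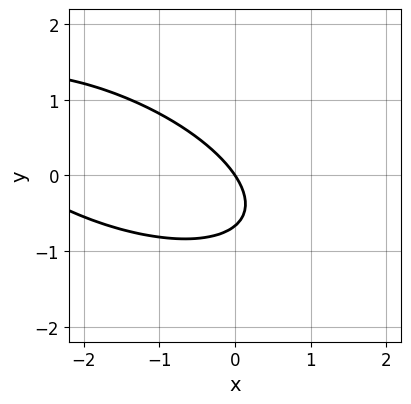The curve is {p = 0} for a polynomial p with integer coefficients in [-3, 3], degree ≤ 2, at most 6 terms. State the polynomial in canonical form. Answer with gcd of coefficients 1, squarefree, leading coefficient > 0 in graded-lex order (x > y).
x^2 + 2*x*y + 3*y^2 + 3*x + 2*y

The degree is 2 — the shape is more complex than any degree-1 curve.
Reading off the gridlines: it crosses the x-axis at the gridline x = 0; it meets the y-axis at y = 0 (among the integer gridlines).
Solving for integer coefficients yields p as stated.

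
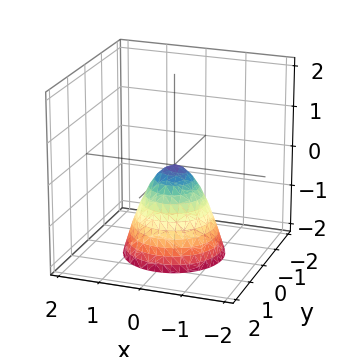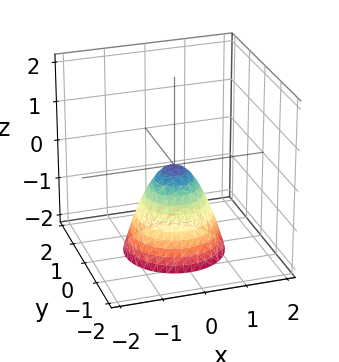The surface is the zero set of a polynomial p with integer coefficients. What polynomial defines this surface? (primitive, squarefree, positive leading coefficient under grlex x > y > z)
3*x^2 + 3*y^2 + 2*z

First, deg p = 2. A paraboloid; a quadric.
Then, symmetries: rotational symmetry about the z-axis ⇒ p depends on x, y only through x² + y².
Next, reading off the gridlines: it crosses the x-axis at the gridline x = 0; a circular section at z = -1 has radius between 0 and 1.
Finally, together with the visible shape, these determine p as stated.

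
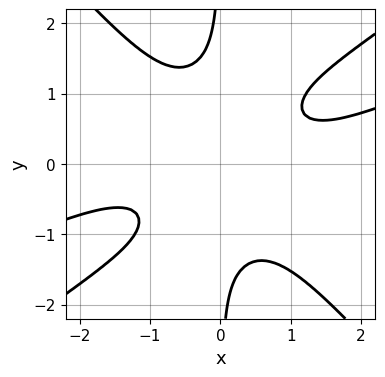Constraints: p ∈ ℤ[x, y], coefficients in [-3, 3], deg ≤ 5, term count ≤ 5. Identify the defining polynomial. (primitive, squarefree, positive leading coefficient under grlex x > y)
x^4 - 3*x^3*y + 3*x*y^3 - 2*x*y + 2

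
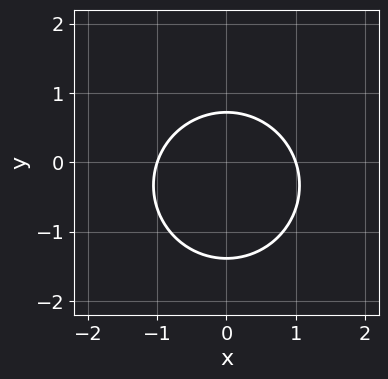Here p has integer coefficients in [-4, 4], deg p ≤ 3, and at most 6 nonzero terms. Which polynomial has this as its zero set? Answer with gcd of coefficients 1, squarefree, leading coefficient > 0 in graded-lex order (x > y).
3*x^2 + 3*y^2 + 2*y - 3

1. deg p = 2.
2. Symmetries: mirror symmetry x ↦ −x ⇒ only even powers of x.
3. From the visible intercepts: the x-axis gridline crossings are at x ∈ {-1, 1}.
4. Assembling these constraints gives the stated polynomial.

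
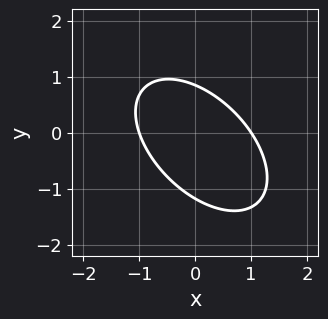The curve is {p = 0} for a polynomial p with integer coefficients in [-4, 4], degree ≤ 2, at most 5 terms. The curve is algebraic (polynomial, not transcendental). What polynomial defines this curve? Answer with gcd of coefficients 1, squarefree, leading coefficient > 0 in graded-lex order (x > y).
First, degree: a generic line meets the curve in up to 2 points, so deg p = 2.
Next, reading off the gridlines: the x-axis gridline crossings are at x ∈ {-1, 1}.
Finally, together with the visible shape, these determine p as stated.

3*x^2 + 3*x*y + 3*y^2 + y - 3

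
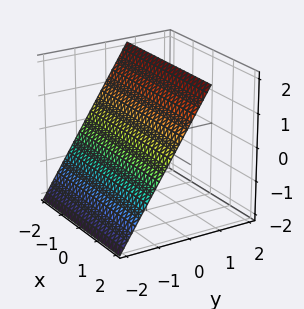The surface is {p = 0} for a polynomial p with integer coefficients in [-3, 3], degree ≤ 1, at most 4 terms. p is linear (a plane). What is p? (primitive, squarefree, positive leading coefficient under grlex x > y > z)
3*y - 2*z + 2

1. deg p = 1. Every cross-section is a straight line — this is a plane.
2. From the visible intercepts: it misses every integer gridline on the x-axis; one z-axis crossing is at z = 1.
3. Matching integer coefficients to the picture gives p.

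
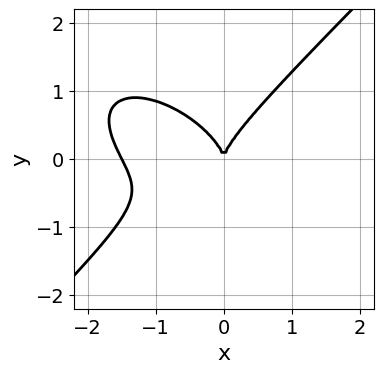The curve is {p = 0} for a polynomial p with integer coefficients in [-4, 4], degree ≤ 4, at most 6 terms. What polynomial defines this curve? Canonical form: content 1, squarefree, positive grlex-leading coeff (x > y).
2*x^3 + x^2*y - 3*y^3 + 3*x^2

deg p = 3. The shape is more complex than any degree-2 curve.
From the axis intercepts and sections: it crosses the y-axis at the gridline y = 0; one x-axis crossing is at x = 0.
The integer polynomial consistent with all of this is the stated p.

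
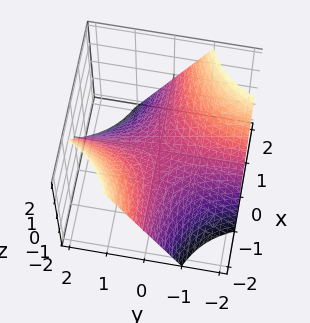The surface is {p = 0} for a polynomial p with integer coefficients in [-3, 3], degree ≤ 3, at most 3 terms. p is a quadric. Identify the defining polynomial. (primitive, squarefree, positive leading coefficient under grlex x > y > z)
x*y + z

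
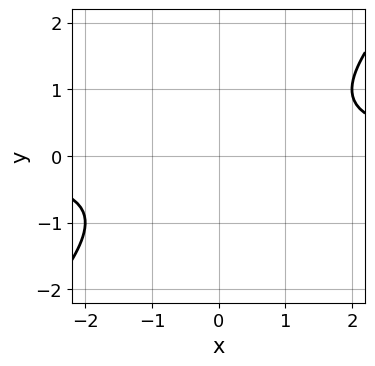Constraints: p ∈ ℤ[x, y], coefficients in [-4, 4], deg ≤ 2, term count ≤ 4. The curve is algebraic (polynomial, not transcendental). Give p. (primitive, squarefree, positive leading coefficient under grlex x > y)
First, the degree is 2 — no degree-1 curve has this shape.
Then, from the visible intercepts: no x-intercept at any integer in the box; it misses every integer gridline on the y-axis.
Finally, the integer polynomial consistent with all of this is the stated p.

x*y - y^2 - 1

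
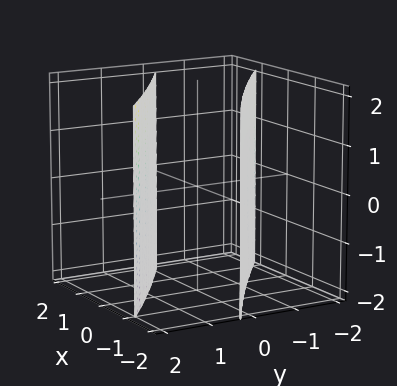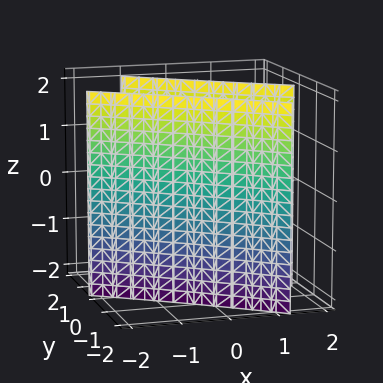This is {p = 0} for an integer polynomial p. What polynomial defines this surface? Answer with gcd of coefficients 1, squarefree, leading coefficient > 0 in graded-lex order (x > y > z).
There are 2 components. They look like related sheets of one shape, so recover p as a whole.
deg p = 2. The shape is more complex than any degree-1 surface.
Reading off the gridlines: the surface avoids every integer z-axis point in the box.
The integer polynomial consistent with all of this is the stated p.

x^2 + 3*x*y + 2*y^2 - 3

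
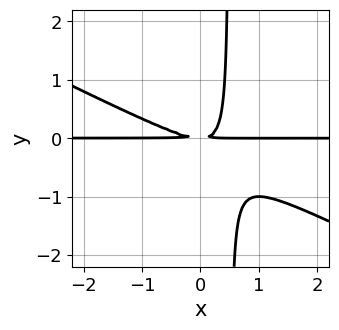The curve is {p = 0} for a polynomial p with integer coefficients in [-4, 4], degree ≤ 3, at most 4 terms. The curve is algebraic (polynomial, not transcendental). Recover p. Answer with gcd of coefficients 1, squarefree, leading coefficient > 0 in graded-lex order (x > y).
1. The degree is 3 — no degree-2 curve has this shape.
2. From the visible intercepts: the visible x-axis segment lies entirely on the curve.
3. Assembling these constraints gives the stated polynomial.

x^2*y + 2*x*y^2 - y^2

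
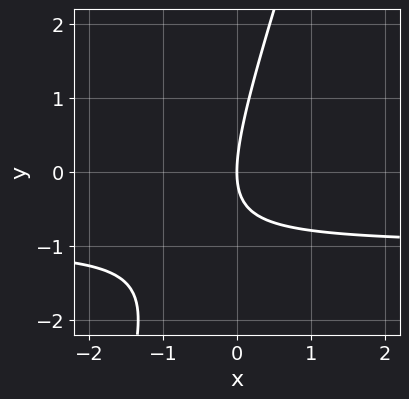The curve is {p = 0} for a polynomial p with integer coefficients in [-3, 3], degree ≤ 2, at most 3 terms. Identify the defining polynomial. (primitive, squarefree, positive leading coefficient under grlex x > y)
(a) deg p = 2. A generic line meets the curve in up to 2 points.
(b) From the axis intercepts and sections: one x-axis crossing is at x = 0; it crosses the y-axis at the gridline y = 0.
(c) Fitting integer coefficients to these (and the overall shape) gives p.

3*x*y - y^2 + 3*x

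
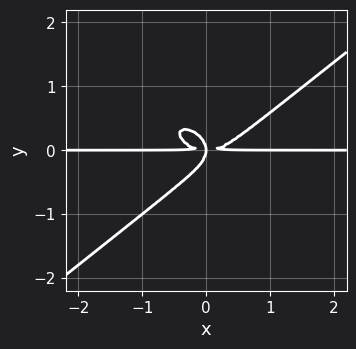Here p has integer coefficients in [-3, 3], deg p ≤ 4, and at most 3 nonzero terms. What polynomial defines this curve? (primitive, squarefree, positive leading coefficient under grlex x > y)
1. The degree is 4 — no degree-3 curve has this shape.
2. From the visible intercepts: every point of the x-axis in the box is on the curve.
3. Matching integer coefficients to the picture gives p.

x^3*y - 2*y^4 - x*y^2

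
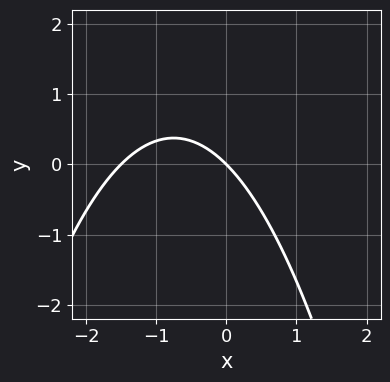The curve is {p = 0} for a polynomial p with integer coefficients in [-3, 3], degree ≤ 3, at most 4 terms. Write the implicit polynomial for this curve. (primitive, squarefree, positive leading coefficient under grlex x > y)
1. Degree: no degree-1 curve has this shape, so deg p = 2.
2. Checking where it meets the axes: one y-axis crossing is at y = 0; it meets the x-axis at x = 0 (among the integer gridlines).
3. Putting this together gives p.

2*x^2 + 3*x + 3*y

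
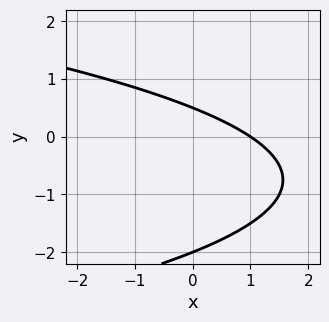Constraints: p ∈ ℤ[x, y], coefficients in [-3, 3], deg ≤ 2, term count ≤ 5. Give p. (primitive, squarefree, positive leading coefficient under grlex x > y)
2*y^2 + 2*x + 3*y - 2

(a) The degree is 2 — no degree-1 curve has this shape.
(b) From the axis intercepts and sections: it crosses the y-axis at the gridline y = -2; one x-axis crossing is at x = 1.
(c) Assembling these constraints gives the stated polynomial.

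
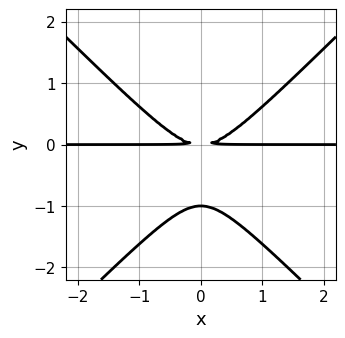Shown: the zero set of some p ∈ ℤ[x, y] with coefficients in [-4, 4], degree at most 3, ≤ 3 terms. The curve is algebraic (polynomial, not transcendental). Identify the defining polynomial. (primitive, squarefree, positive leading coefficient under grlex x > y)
(a) The degree is 3 — a generic line meets the curve in up to 3 points.
(b) Symmetries: it's symmetric under x → −x, forcing even powers of x.
(c) Observable constraints: one y-axis crossing is at y = -1; the visible x-axis segment lies entirely on the curve.
(d) These observations pin down the coefficients.

x^2*y - y^3 - y^2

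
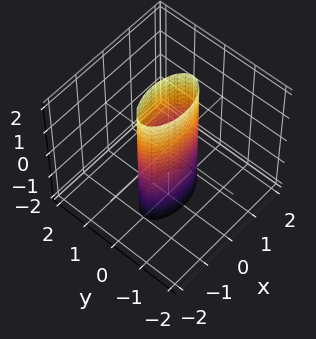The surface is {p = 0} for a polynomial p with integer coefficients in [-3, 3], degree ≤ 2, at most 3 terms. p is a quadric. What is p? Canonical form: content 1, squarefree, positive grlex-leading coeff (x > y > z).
The degree is 2 — a cylinder; a quadric.
Symmetries: it's symmetric under x → −x, forcing even powers of x; the y ↦ −y reflection is a symmetry, so y appears only in even powers; mirror symmetry z ↦ −z ⇒ only even powers of z.
Observable constraints: among the integer gridlines, it crosses the x-axis at x ∈ {-1, 1}; it misses every integer gridline on the z-axis.
Assembling these constraints gives the stated polynomial.

x^2 + 3*y^2 - 1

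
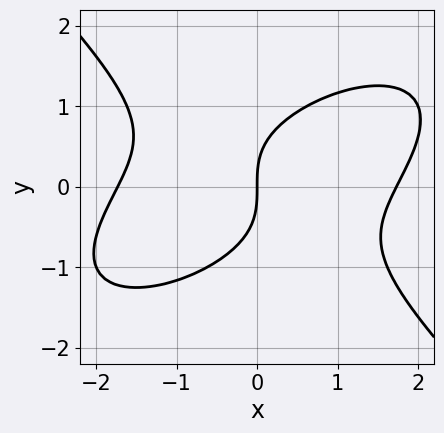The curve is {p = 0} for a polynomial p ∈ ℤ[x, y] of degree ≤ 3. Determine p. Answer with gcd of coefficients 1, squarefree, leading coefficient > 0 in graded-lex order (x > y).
x^3 - x^2*y + 2*y^3 - 3*x

1. deg p = 3. No degree-2 curve has this shape.
2. Reading off the gridlines: one x-axis crossing is at x = 0; one y-axis crossing is at y = 0.
3. The integer polynomial consistent with all of this is the stated p.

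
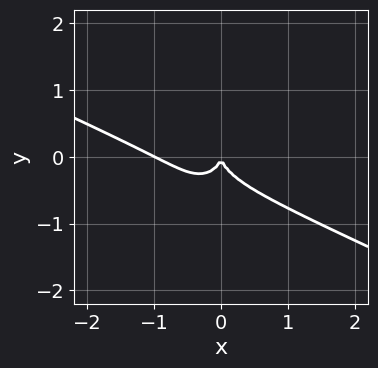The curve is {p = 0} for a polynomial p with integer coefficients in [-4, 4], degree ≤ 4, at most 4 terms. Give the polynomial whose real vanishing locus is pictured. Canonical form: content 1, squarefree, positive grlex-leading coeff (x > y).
x^3 + 2*x^2*y + y^3 + x^2

First, deg p = 3.
Next, against the integer gridlines: one y-axis crossing is at y = 0; the x-axis gridline crossings are at x ∈ {-1, 0}.
Finally, matching integer coefficients to the picture gives p.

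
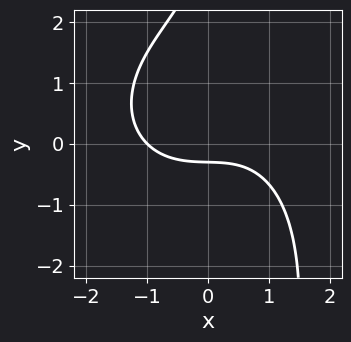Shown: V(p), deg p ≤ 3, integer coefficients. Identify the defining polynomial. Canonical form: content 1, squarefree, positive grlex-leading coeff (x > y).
x^3 + x*y^2 - y^2 + 3*y + 1

First, the degree is 3 — a generic line meets the curve in up to 3 points.
Then, checking where it meets the axes: it crosses the x-axis at the gridline x = -1.
Finally, the integer polynomial consistent with all of this is the stated p.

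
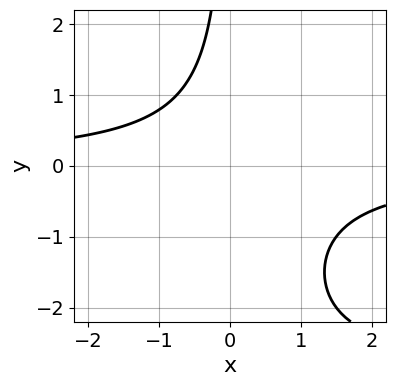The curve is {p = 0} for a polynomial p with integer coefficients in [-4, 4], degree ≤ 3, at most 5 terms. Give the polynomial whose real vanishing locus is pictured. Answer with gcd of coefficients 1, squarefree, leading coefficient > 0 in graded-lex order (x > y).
x*y^2 + 3*x*y + 3

1. The degree is 3 — a generic line meets the curve in up to 3 points.
2. Reading off the gridlines: it misses every integer gridline on the y-axis; no x-intercept at any integer in the box.
3. Together with the visible shape, these determine p as stated.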